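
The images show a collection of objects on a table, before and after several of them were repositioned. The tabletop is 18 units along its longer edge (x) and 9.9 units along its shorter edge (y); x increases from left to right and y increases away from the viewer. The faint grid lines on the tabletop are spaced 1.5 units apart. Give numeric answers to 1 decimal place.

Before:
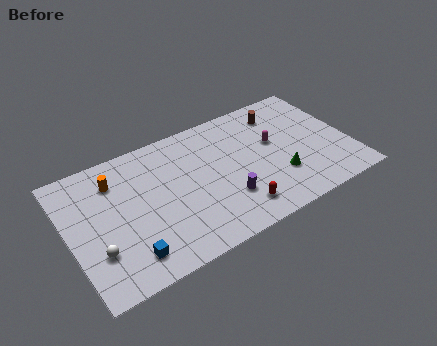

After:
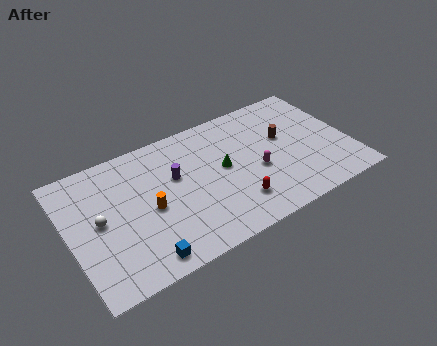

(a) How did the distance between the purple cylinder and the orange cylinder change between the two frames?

-5.5

Before: roughly 8.0 units apart; after: 2.5. That's 5.5 units closer together.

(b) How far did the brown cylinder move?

2.1

From (14.1, 8.0) to (14.0, 5.9), the brown cylinder covered √(0.1² + 2.1²) ≈ 2.1 units.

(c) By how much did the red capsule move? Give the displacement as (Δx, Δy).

(0.0, 0.5)

From the two frames, the red capsule sits at roughly (10.2, 1.8) before and (10.2, 2.3) after.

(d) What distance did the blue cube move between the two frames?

1.0

The blue cube moved from about (3.3, 1.8) to (4.1, 1.2), a distance of √(0.8² + 0.6²) ≈ 1.0.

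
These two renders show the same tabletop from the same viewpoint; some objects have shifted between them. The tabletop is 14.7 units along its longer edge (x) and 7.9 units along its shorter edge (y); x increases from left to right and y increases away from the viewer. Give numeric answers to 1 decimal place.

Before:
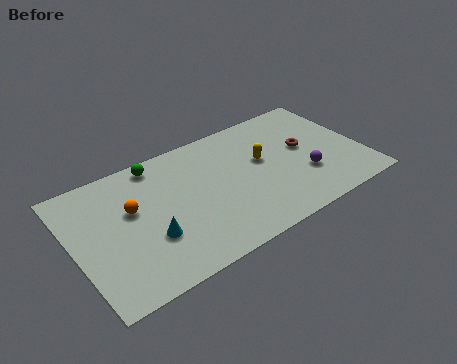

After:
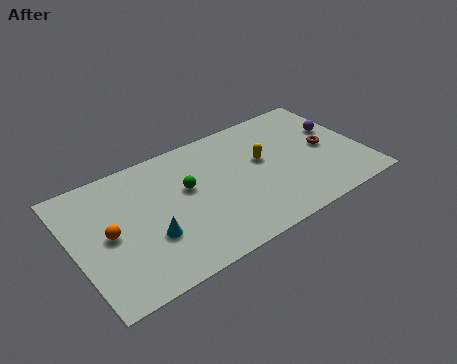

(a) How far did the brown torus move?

1.1

From (11.9, 4.4) to (12.9, 3.9), the brown torus covered √(1.0² + 0.5²) ≈ 1.1 units.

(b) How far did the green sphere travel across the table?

2.6

The green sphere moved from about (4.6, 7.0) to (5.8, 4.7), a distance of √(1.2² + 2.3²) ≈ 2.6.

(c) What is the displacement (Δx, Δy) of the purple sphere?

(2.1, 2.3)

From the two frames, the purple sphere sits at roughly (11.6, 2.6) before and (13.7, 4.9) after.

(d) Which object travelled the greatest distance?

the purple sphere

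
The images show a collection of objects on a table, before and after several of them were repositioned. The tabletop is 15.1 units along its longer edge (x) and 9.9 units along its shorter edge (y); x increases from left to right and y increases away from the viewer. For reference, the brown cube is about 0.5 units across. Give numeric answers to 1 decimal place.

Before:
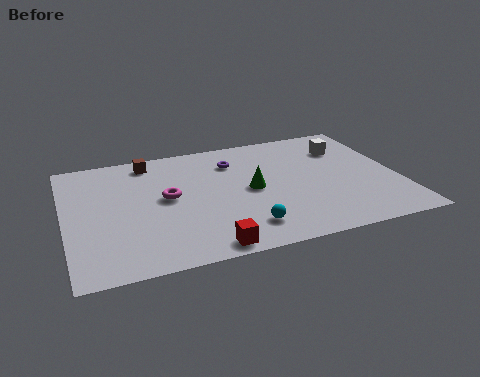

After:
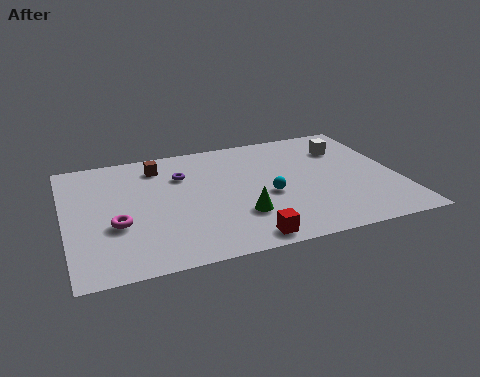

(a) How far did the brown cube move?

0.6

From (4.0, 8.6) to (4.4, 8.1), the brown cube covered √(0.4² + 0.5²) ≈ 0.6 units.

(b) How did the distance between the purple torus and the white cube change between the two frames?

+2.4

Before: roughly 5.2 units apart; after: 7.6. That's 2.4 units further apart.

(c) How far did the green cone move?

2.1

The green cone was near (8.4, 4.9) before and (7.7, 2.9) after, so it travelled √(0.7² + 2.0²) ≈ 2.1 units.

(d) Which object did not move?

the white cube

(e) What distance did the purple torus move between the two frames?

2.5

The purple torus was near (7.8, 7.5) before and (5.4, 7.0) after, so it travelled √(2.4² + 0.5²) ≈ 2.5 units.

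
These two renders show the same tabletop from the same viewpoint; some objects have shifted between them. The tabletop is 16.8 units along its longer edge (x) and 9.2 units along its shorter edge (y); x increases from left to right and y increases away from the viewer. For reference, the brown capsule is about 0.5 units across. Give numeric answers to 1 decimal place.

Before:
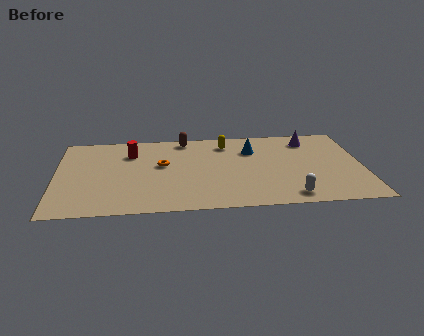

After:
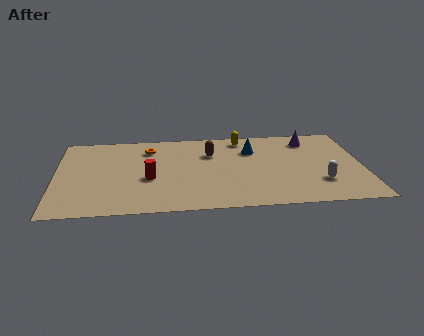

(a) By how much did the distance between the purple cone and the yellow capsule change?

-0.9

They were about 4.6 units apart before and 3.7 after — 0.9 units closer together.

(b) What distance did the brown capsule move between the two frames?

2.3

The brown capsule moved from about (7.1, 8.2) to (8.5, 6.4), a distance of √(1.4² + 1.8²) ≈ 2.3.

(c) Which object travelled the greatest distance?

the red cylinder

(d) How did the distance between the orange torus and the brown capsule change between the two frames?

+0.3

The distance was about 3.2 in the first image and 3.5 in the second, so they moved 0.3 units further apart.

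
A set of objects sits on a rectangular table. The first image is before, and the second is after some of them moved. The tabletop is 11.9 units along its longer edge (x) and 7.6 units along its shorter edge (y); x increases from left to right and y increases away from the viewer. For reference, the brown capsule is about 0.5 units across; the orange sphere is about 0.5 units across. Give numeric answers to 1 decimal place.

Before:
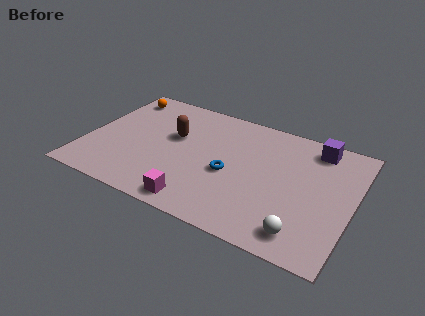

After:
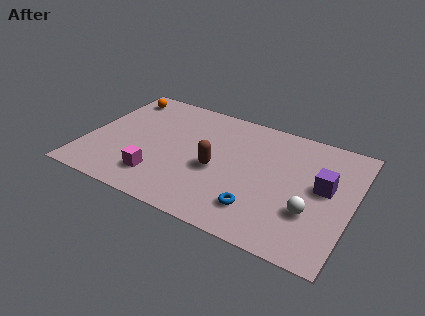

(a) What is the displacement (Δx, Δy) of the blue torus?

(1.5, -1.6)

The blue torus started near (6.5, 3.3) and ended near (8.0, 1.7).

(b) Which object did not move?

the orange sphere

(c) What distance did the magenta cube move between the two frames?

2.1

The magenta cube moved from about (5.4, 0.9) to (3.5, 1.7), a distance of √(1.9² + 0.8²) ≈ 2.1.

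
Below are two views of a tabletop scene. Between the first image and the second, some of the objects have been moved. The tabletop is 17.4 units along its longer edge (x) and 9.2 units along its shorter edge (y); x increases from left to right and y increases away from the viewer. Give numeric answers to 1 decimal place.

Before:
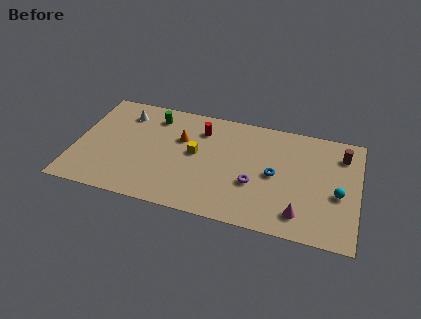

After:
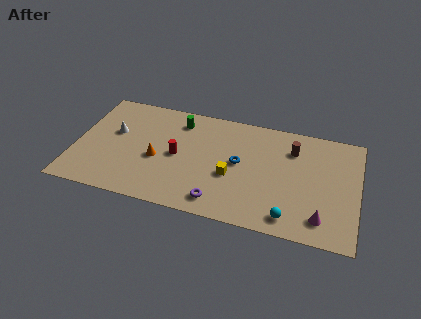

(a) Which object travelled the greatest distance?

the cyan sphere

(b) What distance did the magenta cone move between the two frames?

1.3

From (14.0, 1.7) to (15.3, 1.7), the magenta cone covered √(1.3² + 0.0²) ≈ 1.3 units.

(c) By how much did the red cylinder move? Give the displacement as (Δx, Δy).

(-1.3, -2.6)

The red cylinder was at about (7.6, 7.1) and moved to about (6.3, 4.5).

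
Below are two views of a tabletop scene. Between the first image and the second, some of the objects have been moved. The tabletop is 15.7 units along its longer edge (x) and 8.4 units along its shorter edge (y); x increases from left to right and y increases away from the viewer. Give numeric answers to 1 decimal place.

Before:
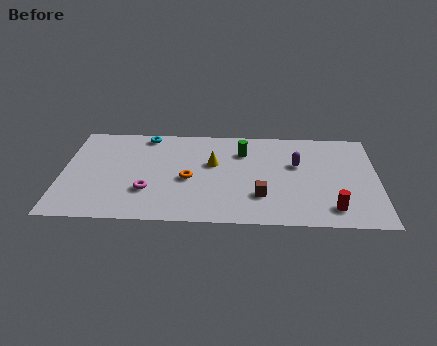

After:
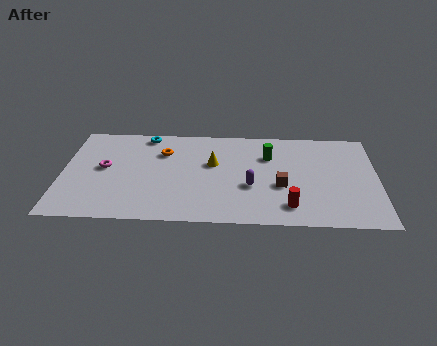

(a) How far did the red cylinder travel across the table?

2.1

The red cylinder moved from about (13.4, 1.5) to (11.3, 1.6), a distance of √(2.1² + 0.1²) ≈ 2.1.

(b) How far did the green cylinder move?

1.3

The green cylinder moved from about (9.0, 6.2) to (10.3, 5.9), a distance of √(1.3² + 0.3²) ≈ 1.3.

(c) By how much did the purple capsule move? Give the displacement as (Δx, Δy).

(-2.3, -2.0)

The purple capsule started near (11.7, 5.2) and ended near (9.4, 3.2).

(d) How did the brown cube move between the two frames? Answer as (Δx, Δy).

(1.0, 0.9)

From the two frames, the brown cube sits at roughly (9.9, 2.4) before and (10.9, 3.3) after.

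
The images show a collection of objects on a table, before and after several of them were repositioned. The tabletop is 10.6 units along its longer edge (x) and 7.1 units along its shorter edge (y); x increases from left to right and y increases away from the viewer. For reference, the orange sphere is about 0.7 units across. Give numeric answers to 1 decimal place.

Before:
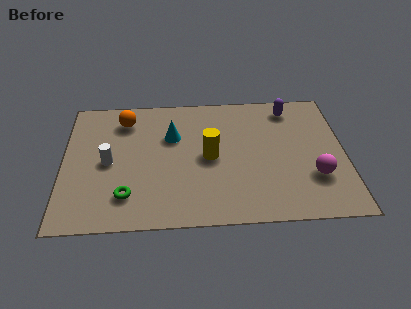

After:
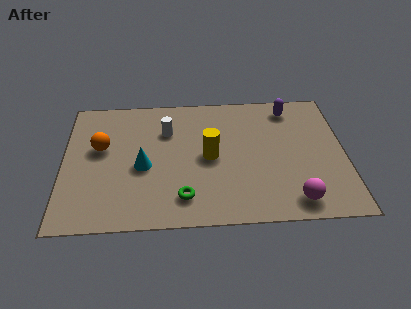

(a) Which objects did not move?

the yellow cylinder and the purple capsule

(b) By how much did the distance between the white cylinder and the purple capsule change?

-2.6

They were about 7.4 units apart before and 4.8 after — 2.6 units closer together.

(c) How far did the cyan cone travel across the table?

1.9

From (4.1, 4.7) to (3.0, 3.1), the cyan cone covered √(1.1² + 1.6²) ≈ 1.9 units.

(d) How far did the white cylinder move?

2.7

From (1.7, 3.4) to (3.9, 5.0), the white cylinder covered √(2.2² + 1.6²) ≈ 2.7 units.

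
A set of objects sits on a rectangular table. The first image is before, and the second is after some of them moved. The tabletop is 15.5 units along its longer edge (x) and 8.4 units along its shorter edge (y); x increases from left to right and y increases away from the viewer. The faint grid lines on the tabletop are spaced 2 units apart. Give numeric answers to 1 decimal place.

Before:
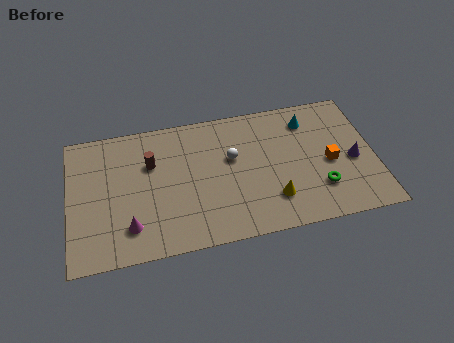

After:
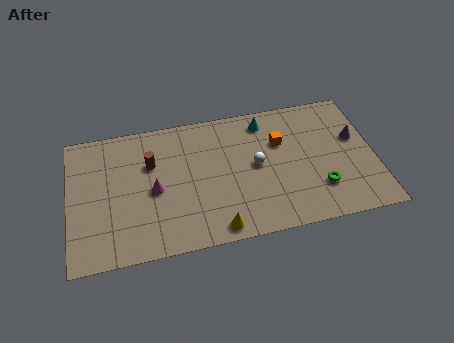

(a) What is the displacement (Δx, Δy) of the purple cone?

(0.2, 1.4)

From the two frames, the purple cone sits at roughly (14.4, 3.7) before and (14.6, 5.1) after.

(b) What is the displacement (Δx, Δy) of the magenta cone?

(1.3, 2.0)

The magenta cone was at about (3.0, 1.9) and moved to about (4.3, 3.9).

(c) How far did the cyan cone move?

2.2

The cyan cone moved from about (12.3, 6.7) to (10.1, 7.1), a distance of √(2.2² + 0.4²) ≈ 2.2.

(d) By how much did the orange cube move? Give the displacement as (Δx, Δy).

(-2.4, 1.8)

From the two frames, the orange cube sits at roughly (13.2, 3.8) before and (10.8, 5.6) after.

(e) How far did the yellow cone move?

3.1

The yellow cone moved from about (10.2, 2.1) to (7.3, 0.9), a distance of √(2.9² + 1.2²) ≈ 3.1.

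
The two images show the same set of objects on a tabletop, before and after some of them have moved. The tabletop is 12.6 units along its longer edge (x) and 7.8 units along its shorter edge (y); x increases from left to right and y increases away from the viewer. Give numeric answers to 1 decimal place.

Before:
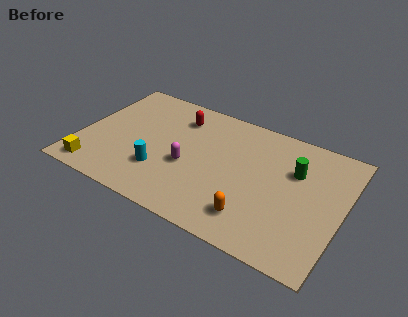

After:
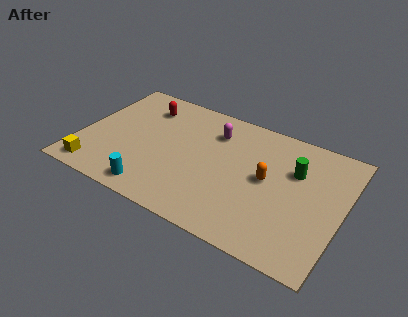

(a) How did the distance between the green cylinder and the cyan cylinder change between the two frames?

+0.7

The distance was about 6.8 in the first image and 7.5 in the second, so they moved 0.7 units further apart.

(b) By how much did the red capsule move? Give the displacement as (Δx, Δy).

(-1.7, 0.0)

From the two frames, the red capsule sits at roughly (4.4, 6.1) before and (2.7, 6.1) after.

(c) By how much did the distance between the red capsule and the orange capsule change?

+0.4

The distance was about 6.2 in the first image and 6.6 in the second, so they moved 0.4 units further apart.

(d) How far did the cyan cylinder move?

1.3

From (4.1, 2.3) to (4.0, 1.0), the cyan cylinder covered √(0.1² + 1.3²) ≈ 1.3 units.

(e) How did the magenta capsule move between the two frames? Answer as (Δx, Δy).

(0.9, 2.7)

From the two frames, the magenta capsule sits at roughly (5.3, 3.2) before and (6.2, 5.9) after.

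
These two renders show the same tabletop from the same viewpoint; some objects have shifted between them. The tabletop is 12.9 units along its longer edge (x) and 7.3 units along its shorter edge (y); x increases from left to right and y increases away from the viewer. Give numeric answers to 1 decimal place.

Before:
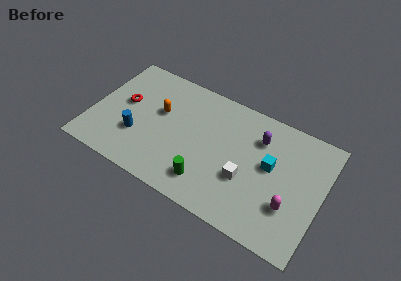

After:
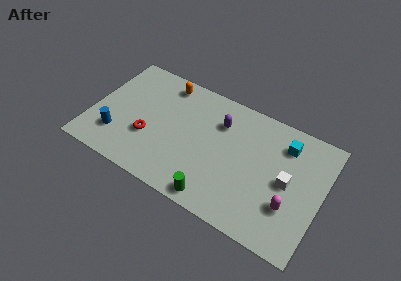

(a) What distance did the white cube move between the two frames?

2.4

From (8.8, 2.7) to (11.0, 3.6), the white cube covered √(2.2² + 0.9²) ≈ 2.4 units.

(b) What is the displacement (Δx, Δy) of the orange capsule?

(0.0, 1.9)

The orange capsule started near (3.7, 4.4) and ended near (3.7, 6.3).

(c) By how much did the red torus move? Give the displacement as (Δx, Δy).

(1.6, -1.5)

From the two frames, the red torus sits at roughly (1.7, 4.1) before and (3.3, 2.6) after.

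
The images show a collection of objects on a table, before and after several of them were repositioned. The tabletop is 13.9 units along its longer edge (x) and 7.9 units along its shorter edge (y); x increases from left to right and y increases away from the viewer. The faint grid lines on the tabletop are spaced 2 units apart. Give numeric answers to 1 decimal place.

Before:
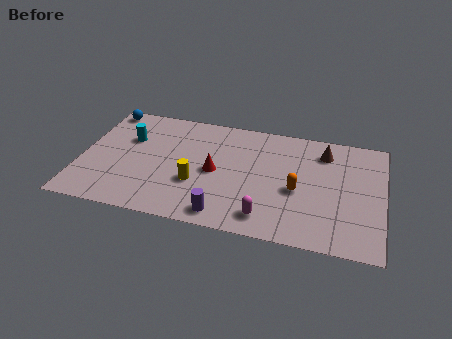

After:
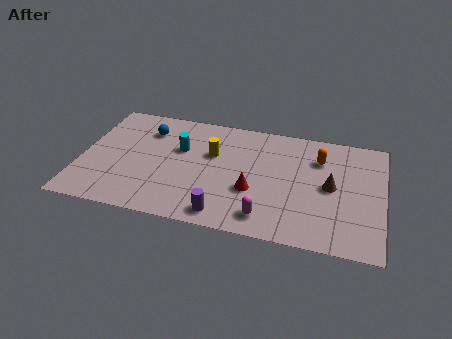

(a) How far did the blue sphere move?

2.4

The blue sphere was near (0.8, 7.1) before and (2.9, 6.0) after, so it travelled √(2.1² + 1.1²) ≈ 2.4 units.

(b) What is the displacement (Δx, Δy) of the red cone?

(1.8, -0.9)

The red cone started near (6.2, 3.8) and ended near (8.0, 2.9).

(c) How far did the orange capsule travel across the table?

2.6

From (10.0, 3.4) to (10.9, 5.8), the orange capsule covered √(0.9² + 2.4²) ≈ 2.6 units.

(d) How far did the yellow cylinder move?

2.3

The yellow cylinder was near (5.4, 2.8) before and (6.0, 5.0) after, so it travelled √(0.6² + 2.2²) ≈ 2.3 units.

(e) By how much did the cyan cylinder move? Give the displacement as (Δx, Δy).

(2.4, -0.2)

The cyan cylinder started near (2.1, 5.2) and ended near (4.5, 5.0).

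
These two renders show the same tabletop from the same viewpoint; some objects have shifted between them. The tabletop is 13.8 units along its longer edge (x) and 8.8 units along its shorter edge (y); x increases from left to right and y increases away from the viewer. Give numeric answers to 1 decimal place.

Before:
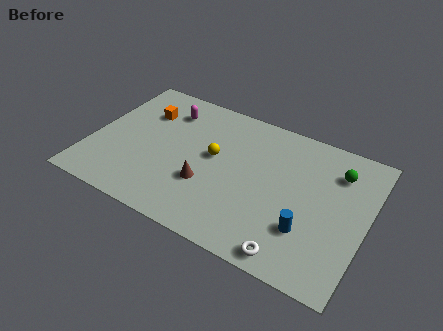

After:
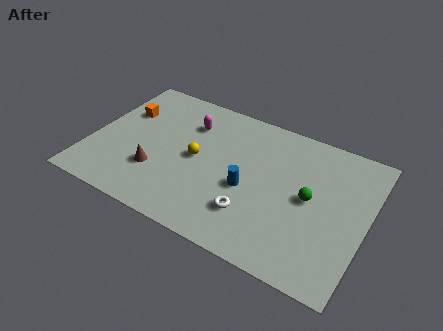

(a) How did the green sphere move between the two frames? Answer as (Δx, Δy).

(-1.1, -2.2)

From the two frames, the green sphere sits at roughly (12.1, 6.7) before and (11.0, 4.5) after.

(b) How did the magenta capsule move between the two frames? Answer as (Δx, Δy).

(1.2, -0.4)

From the two frames, the magenta capsule sits at roughly (3.4, 6.9) before and (4.6, 6.5) after.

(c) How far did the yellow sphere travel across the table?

0.9

The yellow sphere moved from about (6.1, 4.9) to (5.3, 4.4), a distance of √(0.8² + 0.5²) ≈ 0.9.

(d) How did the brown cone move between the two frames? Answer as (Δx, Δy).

(-2.5, -0.3)

The brown cone was at about (6.0, 3.0) and moved to about (3.5, 2.7).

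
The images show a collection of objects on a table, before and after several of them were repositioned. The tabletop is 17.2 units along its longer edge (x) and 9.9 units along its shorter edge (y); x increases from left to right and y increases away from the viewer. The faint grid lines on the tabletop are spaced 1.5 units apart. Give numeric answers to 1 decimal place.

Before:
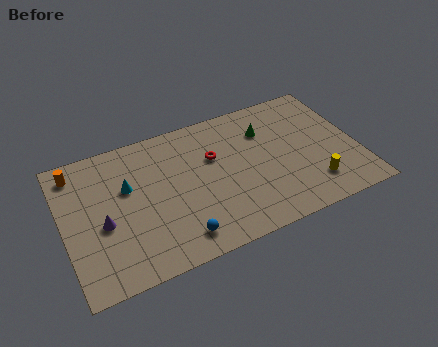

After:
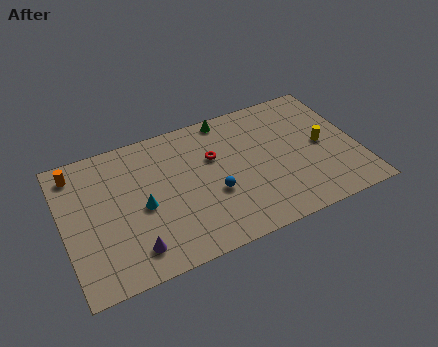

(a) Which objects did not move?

the red torus and the orange cylinder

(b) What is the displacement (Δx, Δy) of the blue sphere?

(2.3, 2.2)

The blue sphere started near (6.3, 1.6) and ended near (8.6, 3.8).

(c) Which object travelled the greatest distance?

the blue sphere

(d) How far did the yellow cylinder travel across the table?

2.8

The yellow cylinder was near (14.3, 2.2) before and (15.2, 4.9) after, so it travelled √(0.9² + 2.7²) ≈ 2.8 units.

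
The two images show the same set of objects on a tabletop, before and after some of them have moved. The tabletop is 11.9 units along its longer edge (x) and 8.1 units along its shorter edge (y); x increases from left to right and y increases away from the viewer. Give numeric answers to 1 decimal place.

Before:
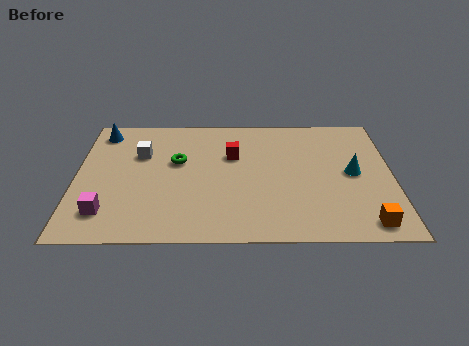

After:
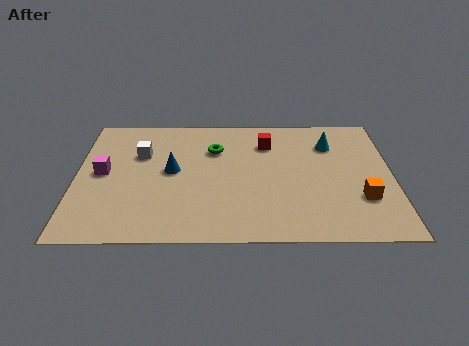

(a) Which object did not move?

the white cube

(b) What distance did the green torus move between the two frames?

1.6

The green torus moved from about (3.8, 4.9) to (5.2, 5.7), a distance of √(1.4² + 0.8²) ≈ 1.6.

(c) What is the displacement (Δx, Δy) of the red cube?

(1.3, 0.8)

The red cube started near (5.9, 5.3) and ended near (7.2, 6.1).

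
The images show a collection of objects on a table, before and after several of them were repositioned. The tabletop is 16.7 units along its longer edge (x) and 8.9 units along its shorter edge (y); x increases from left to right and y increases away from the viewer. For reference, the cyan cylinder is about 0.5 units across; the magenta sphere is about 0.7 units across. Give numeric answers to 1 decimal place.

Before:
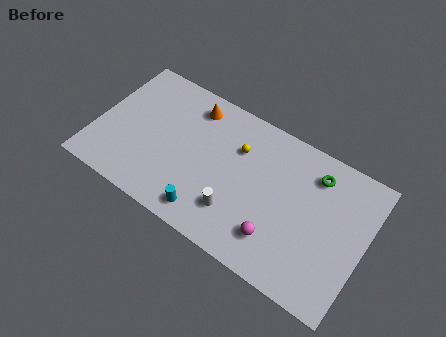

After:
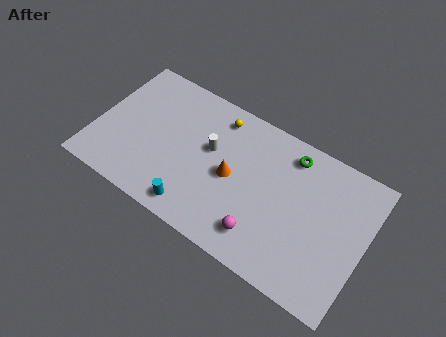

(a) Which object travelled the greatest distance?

the orange cone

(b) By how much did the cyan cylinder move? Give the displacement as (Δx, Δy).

(-0.8, -0.1)

From the two frames, the cyan cylinder sits at roughly (7.5, 1.3) before and (6.7, 1.2) after.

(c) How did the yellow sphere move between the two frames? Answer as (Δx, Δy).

(-1.5, 1.3)

The yellow sphere was at about (8.6, 6.2) and moved to about (7.1, 7.5).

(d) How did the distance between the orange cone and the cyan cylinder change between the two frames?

-2.8

Before: roughly 6.4 units apart; after: 3.6. That's 2.8 units closer together.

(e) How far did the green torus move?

1.6

From (13.3, 7.1) to (11.7, 7.5), the green torus covered √(1.6² + 0.4²) ≈ 1.6 units.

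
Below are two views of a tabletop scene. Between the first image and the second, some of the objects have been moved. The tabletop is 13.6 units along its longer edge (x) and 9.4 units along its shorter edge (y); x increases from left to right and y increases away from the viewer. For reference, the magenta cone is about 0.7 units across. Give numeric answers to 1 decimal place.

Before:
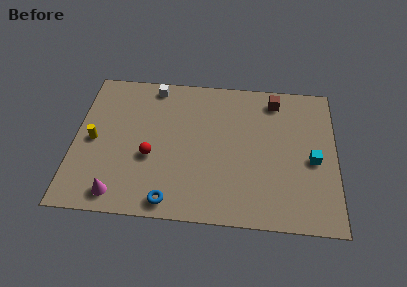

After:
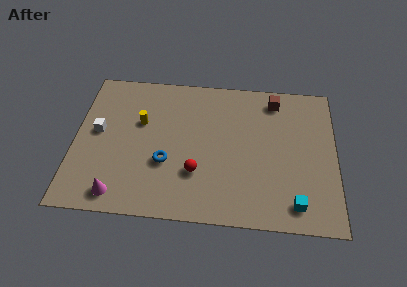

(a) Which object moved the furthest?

the white cube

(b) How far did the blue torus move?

2.4

From (5.1, 1.0) to (4.8, 3.4), the blue torus covered √(0.3² + 2.4²) ≈ 2.4 units.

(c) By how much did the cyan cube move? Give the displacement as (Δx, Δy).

(-0.9, -2.8)

The cyan cube was at about (12.4, 4.2) and moved to about (11.5, 1.4).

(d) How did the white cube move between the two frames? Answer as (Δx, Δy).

(-2.8, -3.3)

The white cube started near (4.0, 8.4) and ended near (1.2, 5.1).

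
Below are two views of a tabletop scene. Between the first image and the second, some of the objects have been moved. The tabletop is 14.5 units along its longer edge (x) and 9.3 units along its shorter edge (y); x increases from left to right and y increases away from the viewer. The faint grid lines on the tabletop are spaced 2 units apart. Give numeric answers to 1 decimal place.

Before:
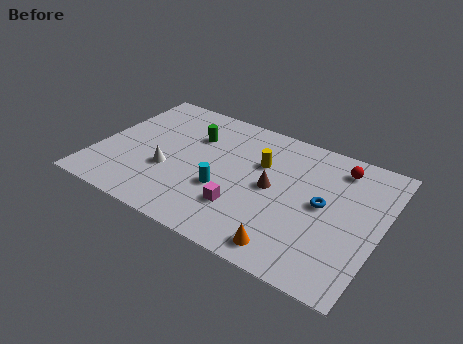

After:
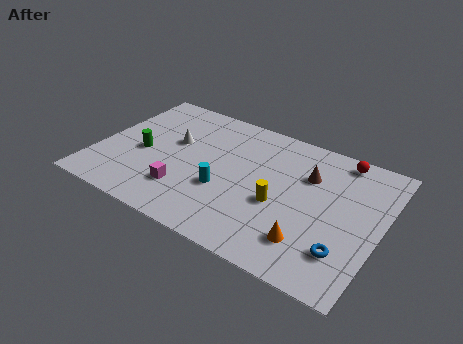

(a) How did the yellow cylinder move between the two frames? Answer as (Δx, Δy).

(1.3, -2.3)

The yellow cylinder started near (8.2, 6.1) and ended near (9.5, 3.8).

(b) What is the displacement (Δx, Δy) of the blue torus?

(1.4, -2.5)

From the two frames, the blue torus sits at roughly (11.6, 4.8) before and (13.0, 2.3) after.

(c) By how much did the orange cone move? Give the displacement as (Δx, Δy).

(0.9, 0.9)

The orange cone was at about (10.4, 1.2) and moved to about (11.3, 2.1).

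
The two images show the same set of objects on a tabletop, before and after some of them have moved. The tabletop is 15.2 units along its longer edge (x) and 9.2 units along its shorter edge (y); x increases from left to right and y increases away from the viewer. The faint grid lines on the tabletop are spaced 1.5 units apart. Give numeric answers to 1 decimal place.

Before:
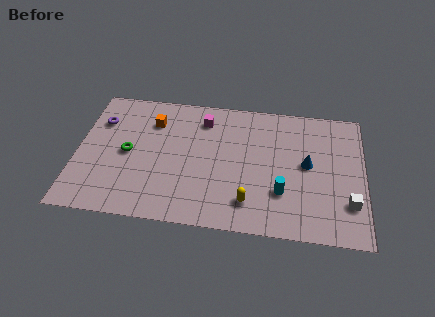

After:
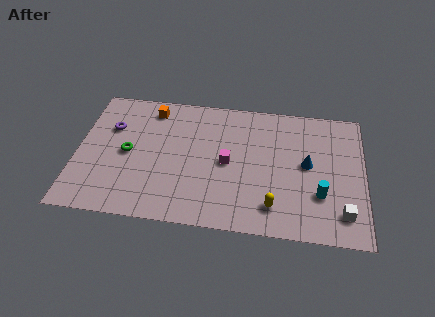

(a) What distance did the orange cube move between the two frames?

0.9

The orange cube was near (3.9, 6.9) before and (3.8, 7.8) after, so it travelled √(0.1² + 0.9²) ≈ 0.9 units.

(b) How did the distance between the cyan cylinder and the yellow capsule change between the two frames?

+0.7

They were about 1.9 units apart before and 2.6 after — 0.7 units further apart.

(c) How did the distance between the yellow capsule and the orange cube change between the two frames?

+1.7

Before: roughly 7.3 units apart; after: 9.0. That's 1.7 units further apart.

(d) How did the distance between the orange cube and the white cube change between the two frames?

+0.5

The distance was about 11.4 in the first image and 11.9 in the second, so they moved 0.5 units further apart.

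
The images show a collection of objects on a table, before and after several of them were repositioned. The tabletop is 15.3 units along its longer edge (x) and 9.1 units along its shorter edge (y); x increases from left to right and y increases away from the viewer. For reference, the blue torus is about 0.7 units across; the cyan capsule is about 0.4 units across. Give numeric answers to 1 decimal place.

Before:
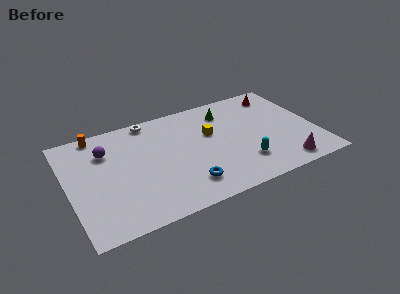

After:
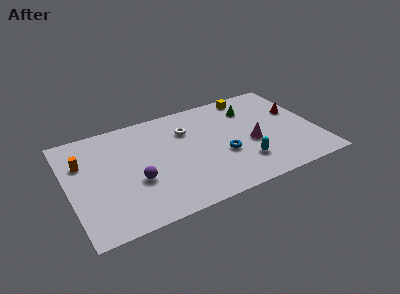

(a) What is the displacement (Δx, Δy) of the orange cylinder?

(-1.1, -2.1)

The orange cylinder started near (2.1, 8.3) and ended near (1.0, 6.2).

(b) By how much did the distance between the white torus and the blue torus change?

-3.0

The distance was about 6.6 in the first image and 3.6 in the second, so they moved 3.0 units closer together.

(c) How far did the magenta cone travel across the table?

3.1

The magenta cone was near (12.9, 1.2) before and (11.2, 3.8) after, so it travelled √(1.7² + 2.6²) ≈ 3.1 units.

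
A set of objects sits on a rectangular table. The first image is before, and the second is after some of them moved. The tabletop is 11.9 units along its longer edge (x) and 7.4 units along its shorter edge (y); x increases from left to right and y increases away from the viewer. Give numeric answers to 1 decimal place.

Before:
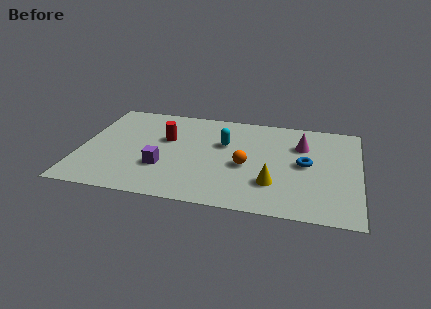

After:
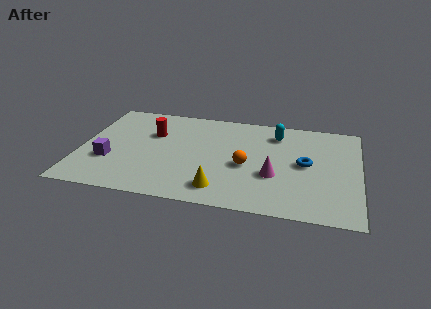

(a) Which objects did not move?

the blue torus and the orange sphere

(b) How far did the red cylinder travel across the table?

0.7

From (3.6, 4.6) to (3.0, 4.9), the red cylinder covered √(0.6² + 0.3²) ≈ 0.7 units.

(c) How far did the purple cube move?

2.3

The purple cube moved from about (3.6, 2.4) to (1.3, 2.5), a distance of √(2.3² + 0.1²) ≈ 2.3.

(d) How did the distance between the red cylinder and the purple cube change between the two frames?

+0.7

Before: roughly 2.2 units apart; after: 2.9. That's 0.7 units further apart.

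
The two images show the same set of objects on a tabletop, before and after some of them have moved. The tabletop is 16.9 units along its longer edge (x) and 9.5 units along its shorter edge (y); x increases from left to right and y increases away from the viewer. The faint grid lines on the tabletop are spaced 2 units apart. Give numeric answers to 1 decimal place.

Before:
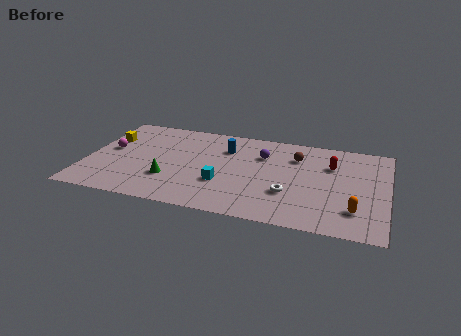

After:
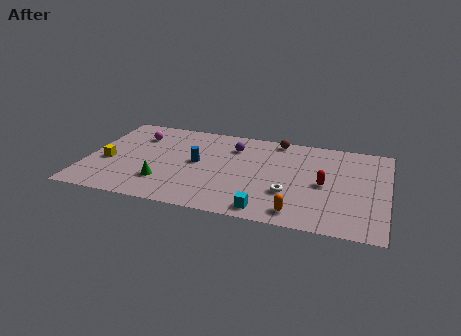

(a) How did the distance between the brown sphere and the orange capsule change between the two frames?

+1.6

Before: roughly 5.9 units apart; after: 7.5. That's 1.6 units further apart.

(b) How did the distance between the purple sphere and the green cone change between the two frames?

-0.4

Before: roughly 6.3 units apart; after: 5.9. That's 0.4 units closer together.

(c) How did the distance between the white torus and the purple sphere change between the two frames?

+1.3

The distance was about 4.0 in the first image and 5.3 in the second, so they moved 1.3 units further apart.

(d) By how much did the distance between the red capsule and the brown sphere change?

+3.0

Before: roughly 2.0 units apart; after: 5.0. That's 3.0 units further apart.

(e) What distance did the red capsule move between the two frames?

2.1

From (13.7, 6.6) to (13.4, 4.5), the red capsule covered √(0.3² + 2.1²) ≈ 2.1 units.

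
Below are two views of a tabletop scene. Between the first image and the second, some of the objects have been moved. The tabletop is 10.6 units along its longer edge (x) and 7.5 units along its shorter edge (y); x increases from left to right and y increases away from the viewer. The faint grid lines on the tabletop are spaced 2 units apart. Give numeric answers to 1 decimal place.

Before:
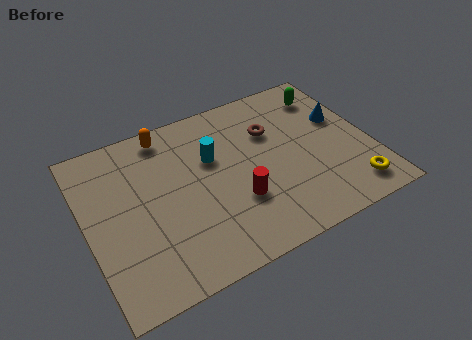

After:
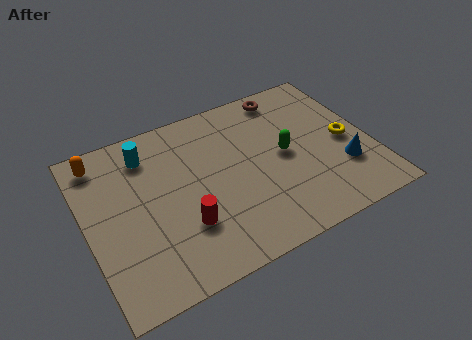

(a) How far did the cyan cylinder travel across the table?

2.6

The cyan cylinder moved from about (4.8, 4.8) to (2.5, 6.0), a distance of √(2.3² + 1.2²) ≈ 2.6.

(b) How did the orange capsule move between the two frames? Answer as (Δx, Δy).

(-2.5, -0.2)

The orange capsule was at about (3.3, 6.6) and moved to about (0.8, 6.4).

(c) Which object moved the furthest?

the green capsule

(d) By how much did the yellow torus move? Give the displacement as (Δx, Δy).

(0.2, 2.3)

The yellow torus started near (9.5, 1.2) and ended near (9.7, 3.5).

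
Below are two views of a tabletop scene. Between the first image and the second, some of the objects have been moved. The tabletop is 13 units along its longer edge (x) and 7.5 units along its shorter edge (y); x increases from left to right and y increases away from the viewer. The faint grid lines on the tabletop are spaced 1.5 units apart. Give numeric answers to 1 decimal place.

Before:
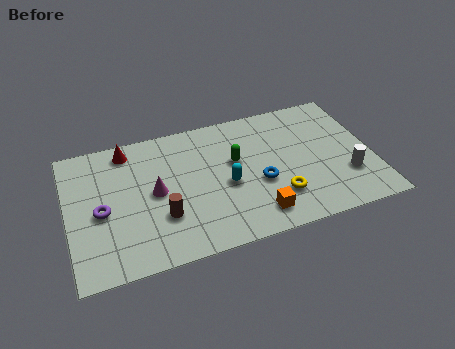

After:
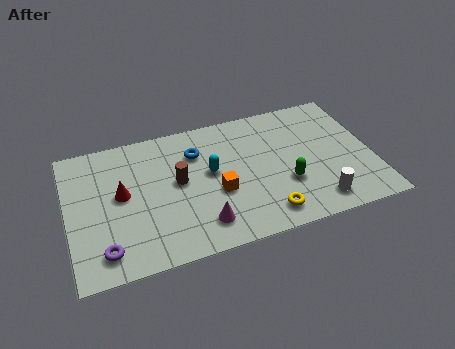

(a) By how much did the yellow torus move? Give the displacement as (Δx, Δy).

(-0.6, -0.8)

The yellow torus was at about (8.8, 2.0) and moved to about (8.2, 1.2).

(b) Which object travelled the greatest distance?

the blue torus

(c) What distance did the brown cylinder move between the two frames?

1.9

The brown cylinder moved from about (3.9, 2.4) to (4.7, 4.1), a distance of √(0.8² + 1.7²) ≈ 1.9.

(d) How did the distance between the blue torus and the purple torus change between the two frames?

-0.8

Before: roughly 6.7 units apart; after: 5.9. That's 0.8 units closer together.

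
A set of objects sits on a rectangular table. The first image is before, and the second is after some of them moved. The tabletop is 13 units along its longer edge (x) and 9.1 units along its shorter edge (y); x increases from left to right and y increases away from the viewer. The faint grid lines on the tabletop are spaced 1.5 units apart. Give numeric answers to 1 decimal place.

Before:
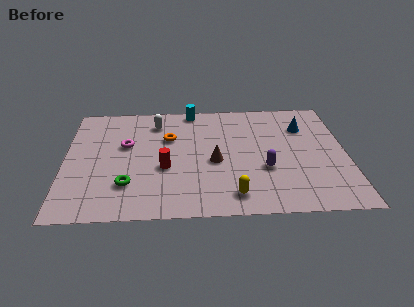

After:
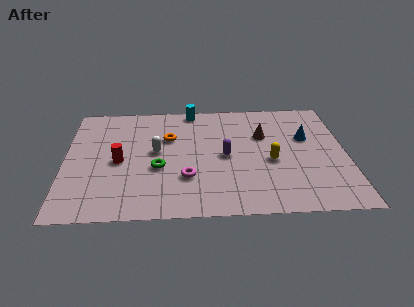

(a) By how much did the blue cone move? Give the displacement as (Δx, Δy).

(0.1, -0.9)

The blue cone was at about (11.1, 6.6) and moved to about (11.2, 5.7).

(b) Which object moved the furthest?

the magenta torus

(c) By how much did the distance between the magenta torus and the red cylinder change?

+0.8

They were about 2.6 units apart before and 3.4 after — 0.8 units further apart.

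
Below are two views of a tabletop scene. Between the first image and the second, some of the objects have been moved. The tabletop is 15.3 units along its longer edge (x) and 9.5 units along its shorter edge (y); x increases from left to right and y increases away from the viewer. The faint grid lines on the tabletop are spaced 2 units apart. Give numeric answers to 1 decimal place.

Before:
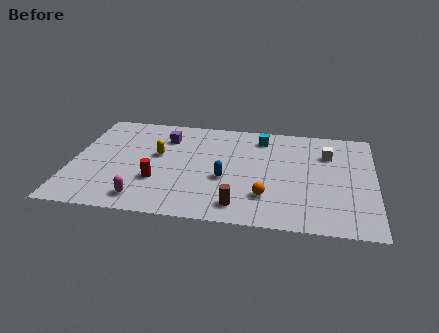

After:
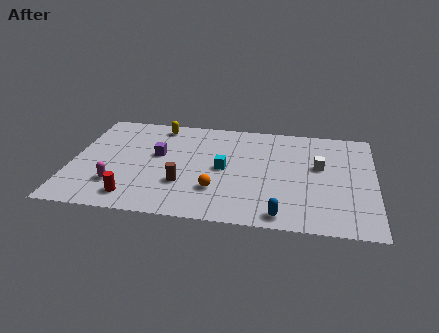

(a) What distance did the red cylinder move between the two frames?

1.9

From (4.4, 3.1) to (3.3, 1.5), the red cylinder covered √(1.1² + 1.6²) ≈ 1.9 units.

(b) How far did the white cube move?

1.3

The white cube was near (12.9, 6.8) before and (12.5, 5.6) after, so it travelled √(0.4² + 1.2²) ≈ 1.3 units.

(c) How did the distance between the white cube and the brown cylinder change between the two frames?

+0.5

They were about 6.8 units apart before and 7.3 after — 0.5 units further apart.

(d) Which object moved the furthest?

the blue capsule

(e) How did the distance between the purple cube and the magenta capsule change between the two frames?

-2.3

They were about 5.9 units apart before and 3.6 after — 2.3 units closer together.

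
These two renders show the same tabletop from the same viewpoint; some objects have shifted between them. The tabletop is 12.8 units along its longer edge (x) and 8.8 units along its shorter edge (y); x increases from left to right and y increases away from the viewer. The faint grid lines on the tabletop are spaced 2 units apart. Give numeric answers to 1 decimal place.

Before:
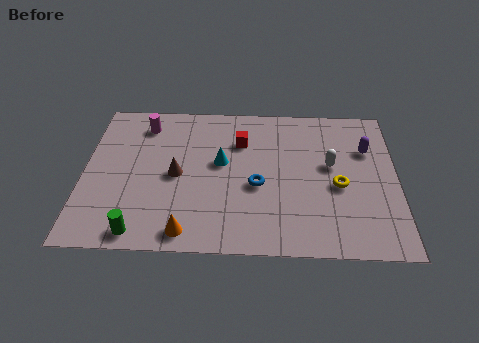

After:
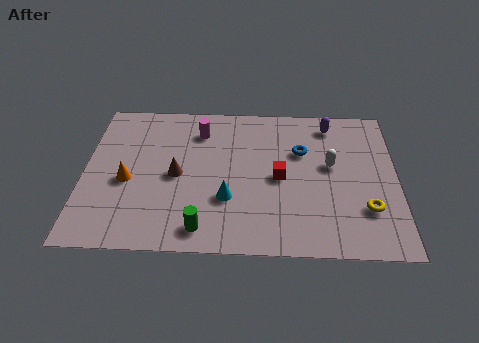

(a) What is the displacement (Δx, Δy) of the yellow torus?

(1.1, -1.3)

The yellow torus started near (10.4, 3.8) and ended near (11.5, 2.5).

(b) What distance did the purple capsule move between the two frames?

2.1

From (11.6, 6.0) to (10.1, 7.5), the purple capsule covered √(1.5² + 1.5²) ≈ 2.1 units.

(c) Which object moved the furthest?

the orange cone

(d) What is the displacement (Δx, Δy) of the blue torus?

(1.8, 2.1)

The blue torus started near (7.1, 3.7) and ended near (8.9, 5.8).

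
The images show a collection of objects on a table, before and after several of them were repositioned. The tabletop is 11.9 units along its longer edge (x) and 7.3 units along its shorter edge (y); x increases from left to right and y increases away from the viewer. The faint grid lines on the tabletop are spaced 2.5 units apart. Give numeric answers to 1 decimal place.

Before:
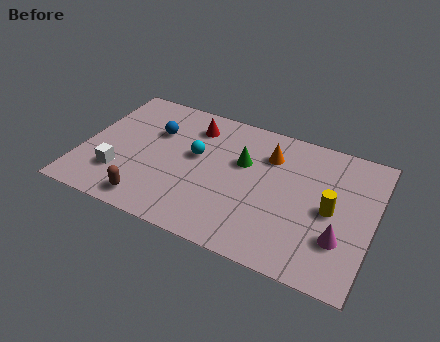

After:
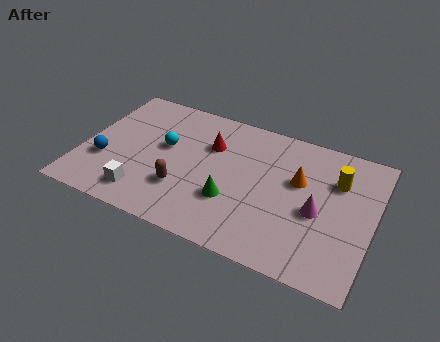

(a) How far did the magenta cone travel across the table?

1.4

The magenta cone moved from about (10.7, 2.2) to (9.7, 3.2), a distance of √(1.0² + 1.0²) ≈ 1.4.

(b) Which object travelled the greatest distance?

the blue sphere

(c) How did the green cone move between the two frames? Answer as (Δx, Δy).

(-0.2, -2.2)

The green cone was at about (6.5, 4.6) and moved to about (6.3, 2.4).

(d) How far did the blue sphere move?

3.0

The blue sphere was near (2.8, 4.9) before and (1.0, 2.5) after, so it travelled √(1.8² + 2.4²) ≈ 3.0 units.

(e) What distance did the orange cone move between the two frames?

1.6

The orange cone was near (7.5, 5.4) before and (8.8, 4.5) after, so it travelled √(1.3² + 0.9²) ≈ 1.6 units.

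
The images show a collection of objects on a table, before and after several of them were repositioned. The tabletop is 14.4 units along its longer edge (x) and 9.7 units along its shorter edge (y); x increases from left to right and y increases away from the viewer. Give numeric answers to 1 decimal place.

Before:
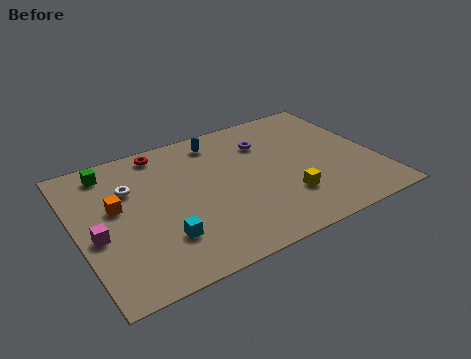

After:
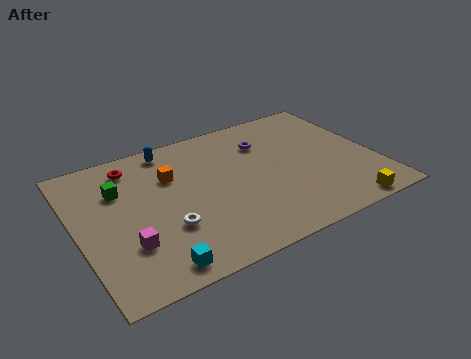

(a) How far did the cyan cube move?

1.6

From (3.7, 2.6) to (3.1, 1.1), the cyan cube covered √(0.6² + 1.5²) ≈ 1.6 units.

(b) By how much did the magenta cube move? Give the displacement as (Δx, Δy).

(1.3, -1.2)

The magenta cube started near (0.8, 4.1) and ended near (2.1, 2.9).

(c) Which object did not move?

the purple torus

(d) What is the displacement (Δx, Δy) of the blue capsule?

(-2.3, 0.4)

From the two frames, the blue capsule sits at roughly (7.2, 8.2) before and (4.9, 8.6) after.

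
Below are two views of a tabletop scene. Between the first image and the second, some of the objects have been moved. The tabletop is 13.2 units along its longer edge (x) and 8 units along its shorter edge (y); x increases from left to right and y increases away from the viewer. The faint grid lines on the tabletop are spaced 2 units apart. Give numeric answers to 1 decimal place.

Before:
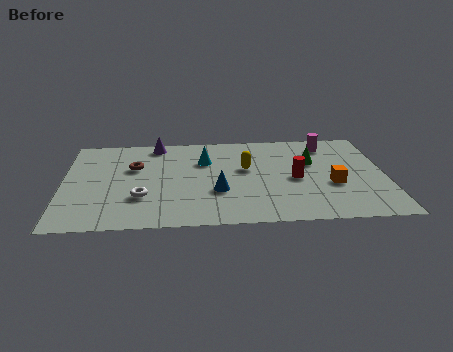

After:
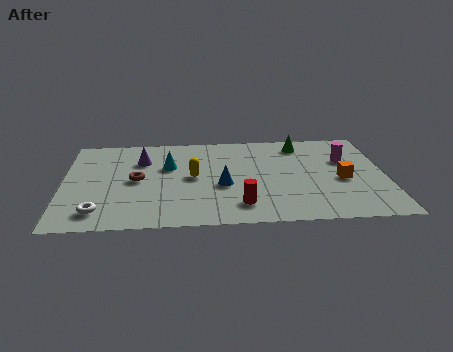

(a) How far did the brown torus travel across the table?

1.1

The brown torus moved from about (2.9, 5.1) to (3.0, 4.0), a distance of √(0.1² + 1.1²) ≈ 1.1.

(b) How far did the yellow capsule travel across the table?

2.3

The yellow capsule moved from about (7.5, 4.7) to (5.3, 4.1), a distance of √(2.2² + 0.6²) ≈ 2.3.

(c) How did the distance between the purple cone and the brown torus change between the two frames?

-0.5

They were about 2.2 units apart before and 1.7 after — 0.5 units closer together.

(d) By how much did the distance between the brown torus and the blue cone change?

-0.5

Before: roughly 4.1 units apart; after: 3.6. That's 0.5 units closer together.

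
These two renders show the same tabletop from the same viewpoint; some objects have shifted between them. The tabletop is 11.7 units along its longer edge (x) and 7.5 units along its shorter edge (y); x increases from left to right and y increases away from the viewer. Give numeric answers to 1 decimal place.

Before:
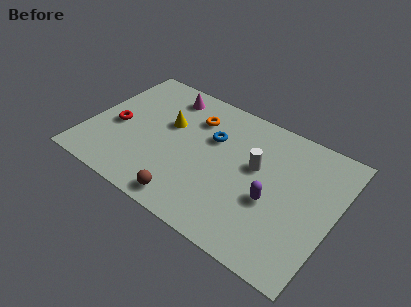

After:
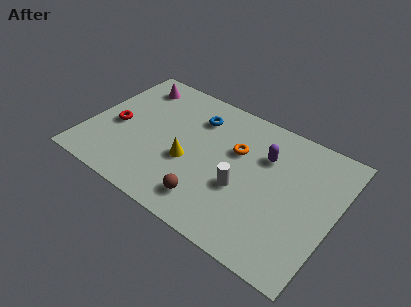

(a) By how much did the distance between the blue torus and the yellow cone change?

+0.6

Before: roughly 2.1 units apart; after: 2.7. That's 0.6 units further apart.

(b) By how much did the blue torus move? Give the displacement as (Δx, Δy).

(-0.9, 0.8)

The blue torus started near (5.7, 4.9) and ended near (4.8, 5.7).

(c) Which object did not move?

the red torus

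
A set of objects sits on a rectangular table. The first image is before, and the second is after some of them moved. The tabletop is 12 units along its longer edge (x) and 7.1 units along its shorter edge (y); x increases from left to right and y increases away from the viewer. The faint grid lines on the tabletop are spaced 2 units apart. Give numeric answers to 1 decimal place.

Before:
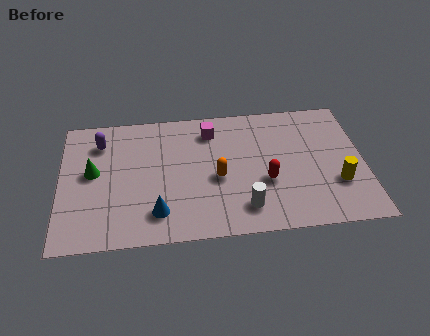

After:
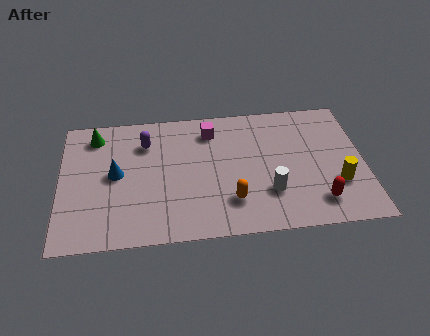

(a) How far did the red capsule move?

2.4

The red capsule was near (8.1, 2.7) before and (10.1, 1.4) after, so it travelled √(2.0² + 1.3²) ≈ 2.4 units.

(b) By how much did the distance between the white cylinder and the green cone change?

+1.4

The distance was about 6.4 in the first image and 7.8 in the second, so they moved 1.4 units further apart.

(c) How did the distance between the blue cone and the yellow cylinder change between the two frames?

+1.7

The distance was about 7.1 in the first image and 8.8 in the second, so they moved 1.7 units further apart.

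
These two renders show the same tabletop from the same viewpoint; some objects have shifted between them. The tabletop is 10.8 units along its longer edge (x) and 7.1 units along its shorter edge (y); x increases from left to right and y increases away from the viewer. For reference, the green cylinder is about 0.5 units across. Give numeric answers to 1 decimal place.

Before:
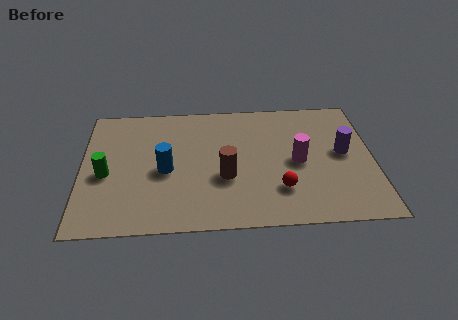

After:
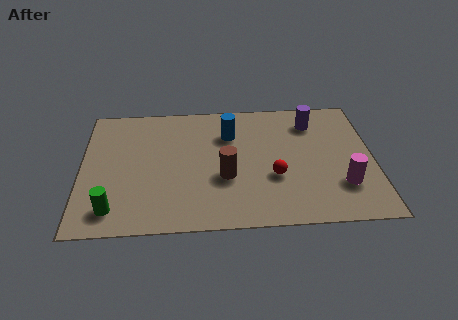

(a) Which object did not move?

the brown cylinder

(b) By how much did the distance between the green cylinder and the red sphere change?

-0.4

The distance was about 6.5 in the first image and 6.1 in the second, so they moved 0.4 units closer together.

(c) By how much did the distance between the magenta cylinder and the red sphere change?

+0.9

They were about 1.7 units apart before and 2.6 after — 0.9 units further apart.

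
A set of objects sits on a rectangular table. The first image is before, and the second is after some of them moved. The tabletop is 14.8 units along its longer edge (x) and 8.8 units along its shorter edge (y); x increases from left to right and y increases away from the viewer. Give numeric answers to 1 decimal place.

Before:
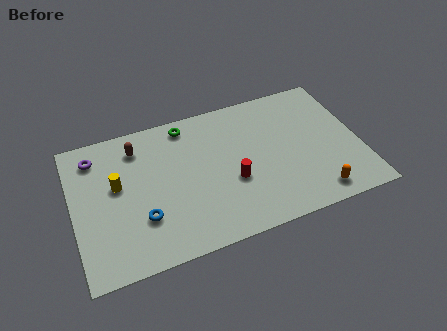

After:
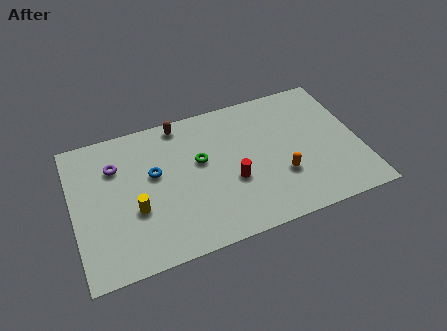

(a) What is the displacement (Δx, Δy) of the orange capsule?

(-1.6, 1.7)

The orange capsule started near (12.2, 1.2) and ended near (10.6, 2.9).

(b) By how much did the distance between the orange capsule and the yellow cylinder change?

-3.1

Before: roughly 10.6 units apart; after: 7.5. That's 3.1 units closer together.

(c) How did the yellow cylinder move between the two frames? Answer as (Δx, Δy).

(0.8, -1.8)

The yellow cylinder started near (2.3, 5.1) and ended near (3.1, 3.3).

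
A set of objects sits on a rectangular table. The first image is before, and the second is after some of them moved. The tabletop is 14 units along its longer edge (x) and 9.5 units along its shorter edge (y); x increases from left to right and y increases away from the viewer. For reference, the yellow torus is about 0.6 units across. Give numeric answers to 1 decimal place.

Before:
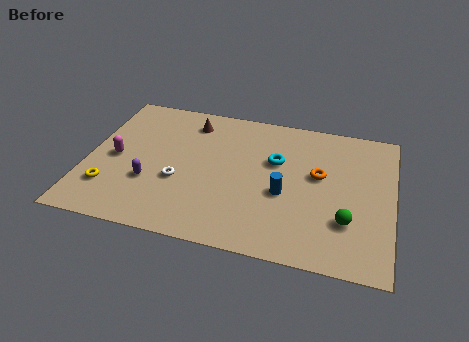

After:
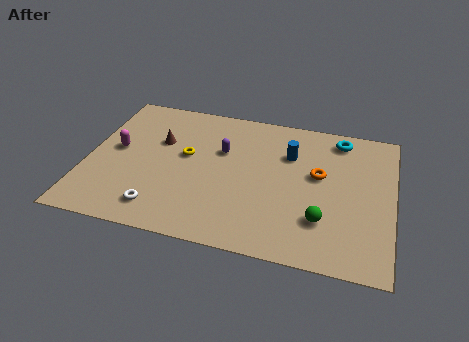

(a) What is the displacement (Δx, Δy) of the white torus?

(-0.7, -2.0)

The white torus started near (4.3, 3.6) and ended near (3.6, 1.6).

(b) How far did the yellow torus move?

4.5

The yellow torus was near (1.2, 2.4) before and (4.5, 5.4) after, so it travelled √(3.3² + 3.0²) ≈ 4.5 units.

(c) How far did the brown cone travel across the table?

2.1

The brown cone was near (4.5, 7.8) before and (3.2, 6.1) after, so it travelled √(1.3² + 1.7²) ≈ 2.1 units.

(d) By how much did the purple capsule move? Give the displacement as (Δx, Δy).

(3.1, 2.9)

The purple capsule started near (3.0, 3.2) and ended near (6.1, 6.1).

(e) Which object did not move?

the orange torus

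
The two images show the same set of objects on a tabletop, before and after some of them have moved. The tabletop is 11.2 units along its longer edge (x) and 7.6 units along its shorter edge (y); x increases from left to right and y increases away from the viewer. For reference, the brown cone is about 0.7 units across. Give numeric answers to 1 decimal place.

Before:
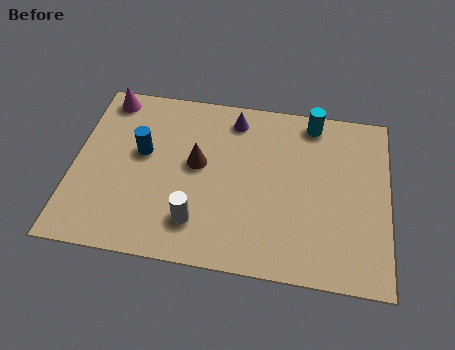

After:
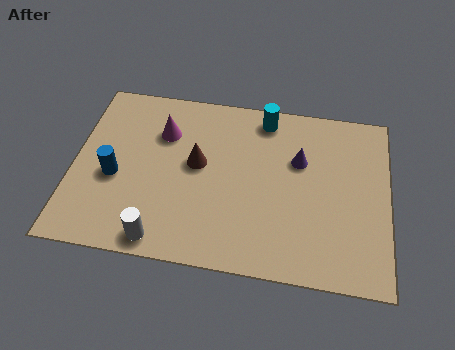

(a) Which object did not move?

the brown cone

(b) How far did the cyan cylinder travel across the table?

1.7

The cyan cylinder moved from about (8.4, 6.7) to (6.7, 6.6), a distance of √(1.7² + 0.1²) ≈ 1.7.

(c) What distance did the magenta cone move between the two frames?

2.5

From (1.0, 6.7) to (3.1, 5.4), the magenta cone covered √(2.1² + 1.3²) ≈ 2.5 units.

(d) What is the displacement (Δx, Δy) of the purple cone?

(2.4, -1.5)

From the two frames, the purple cone sits at roughly (5.6, 6.4) before and (8.0, 4.9) after.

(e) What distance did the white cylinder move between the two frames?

1.5

From (4.5, 1.7) to (3.3, 0.8), the white cylinder covered √(1.2² + 0.9²) ≈ 1.5 units.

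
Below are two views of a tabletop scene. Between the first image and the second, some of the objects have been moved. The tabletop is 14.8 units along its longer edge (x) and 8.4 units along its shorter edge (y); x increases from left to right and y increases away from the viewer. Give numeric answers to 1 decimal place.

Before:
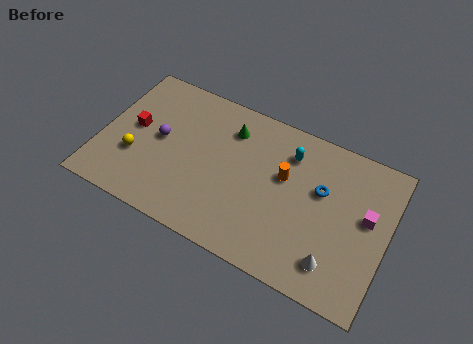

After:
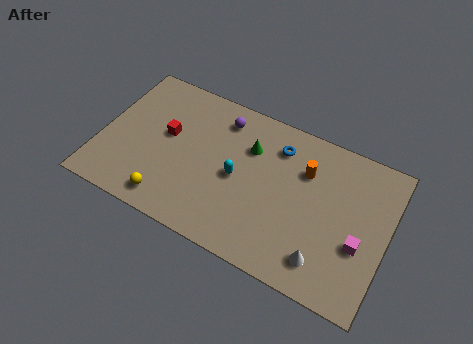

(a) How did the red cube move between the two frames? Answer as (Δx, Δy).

(1.7, 0.3)

The red cube started near (1.6, 4.5) and ended near (3.3, 4.8).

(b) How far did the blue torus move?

2.8

The blue torus was near (11.3, 5.2) before and (8.9, 6.6) after, so it travelled √(2.4² + 1.4²) ≈ 2.8 units.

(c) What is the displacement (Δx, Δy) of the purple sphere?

(2.9, 2.5)

From the two frames, the purple sphere sits at roughly (3.0, 4.4) before and (5.9, 6.9) after.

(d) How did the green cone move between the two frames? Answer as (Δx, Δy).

(1.1, -0.6)

The green cone was at about (6.4, 6.5) and moved to about (7.5, 5.9).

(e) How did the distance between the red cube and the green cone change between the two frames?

-0.9

They were about 5.2 units apart before and 4.3 after — 0.9 units closer together.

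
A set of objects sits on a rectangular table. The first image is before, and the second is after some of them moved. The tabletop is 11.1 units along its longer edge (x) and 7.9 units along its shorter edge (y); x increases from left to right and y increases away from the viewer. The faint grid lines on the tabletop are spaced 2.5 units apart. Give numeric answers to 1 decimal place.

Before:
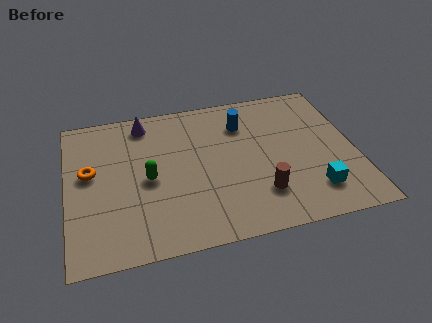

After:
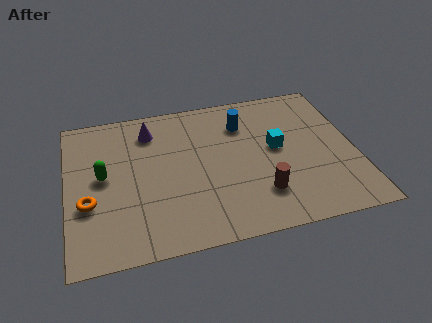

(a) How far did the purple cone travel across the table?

0.5

The purple cone moved from about (3.1, 6.8) to (3.3, 6.3), a distance of √(0.2² + 0.5²) ≈ 0.5.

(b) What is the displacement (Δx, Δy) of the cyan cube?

(-1.2, 2.6)

From the two frames, the cyan cube sits at roughly (9.3, 1.7) before and (8.1, 4.3) after.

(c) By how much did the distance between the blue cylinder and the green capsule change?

+1.4

The distance was about 4.4 in the first image and 5.8 in the second, so they moved 1.4 units further apart.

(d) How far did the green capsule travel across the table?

1.8

The green capsule was near (3.1, 3.7) before and (1.4, 4.2) after, so it travelled √(1.7² + 0.5²) ≈ 1.8 units.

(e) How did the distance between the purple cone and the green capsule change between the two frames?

-0.3

Before: roughly 3.1 units apart; after: 2.8. That's 0.3 units closer together.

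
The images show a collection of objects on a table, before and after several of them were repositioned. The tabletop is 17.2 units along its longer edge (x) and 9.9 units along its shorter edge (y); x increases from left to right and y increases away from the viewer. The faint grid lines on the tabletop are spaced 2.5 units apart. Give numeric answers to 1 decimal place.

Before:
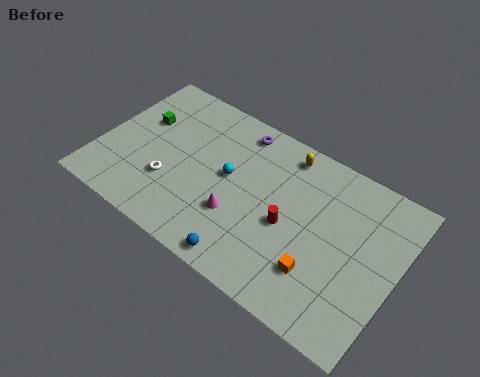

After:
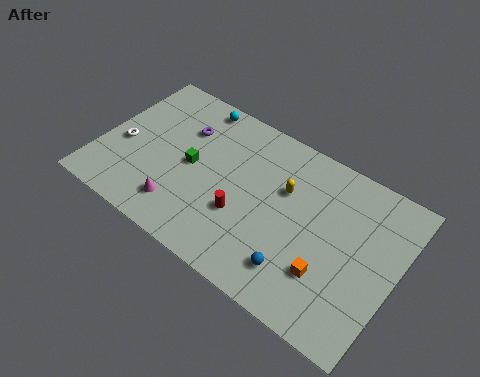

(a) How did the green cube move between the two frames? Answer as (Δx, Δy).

(3.3, -1.4)

The green cube started near (2.0, 6.3) and ended near (5.3, 4.9).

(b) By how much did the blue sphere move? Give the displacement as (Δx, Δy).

(2.8, 1.1)

From the two frames, the blue sphere sits at roughly (9.3, 1.0) before and (12.1, 2.1) after.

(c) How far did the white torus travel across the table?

3.2

The white torus moved from about (4.3, 3.2) to (1.3, 4.2), a distance of √(3.0² + 1.0²) ≈ 3.2.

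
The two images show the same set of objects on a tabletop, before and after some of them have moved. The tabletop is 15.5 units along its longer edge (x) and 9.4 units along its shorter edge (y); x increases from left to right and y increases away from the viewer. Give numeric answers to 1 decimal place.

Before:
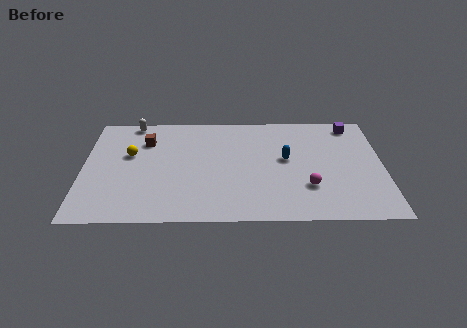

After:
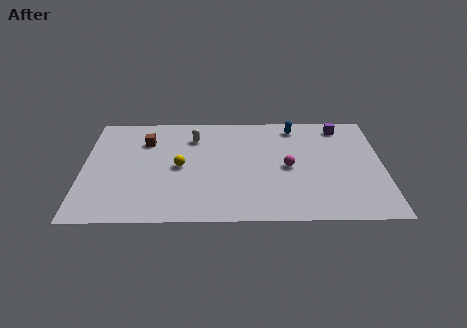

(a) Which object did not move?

the brown cube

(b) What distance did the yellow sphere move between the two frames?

2.8

The yellow sphere was near (2.4, 5.7) before and (5.0, 4.6) after, so it travelled √(2.6² + 1.1²) ≈ 2.8 units.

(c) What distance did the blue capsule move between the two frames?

2.9

From (10.5, 5.2) to (11.0, 8.1), the blue capsule covered √(0.5² + 2.9²) ≈ 2.9 units.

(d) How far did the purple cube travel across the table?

0.6

The purple cube moved from about (14.0, 8.2) to (13.4, 8.1), a distance of √(0.6² + 0.1²) ≈ 0.6.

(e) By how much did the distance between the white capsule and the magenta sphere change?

-5.2

They were about 10.8 units apart before and 5.6 after — 5.2 units closer together.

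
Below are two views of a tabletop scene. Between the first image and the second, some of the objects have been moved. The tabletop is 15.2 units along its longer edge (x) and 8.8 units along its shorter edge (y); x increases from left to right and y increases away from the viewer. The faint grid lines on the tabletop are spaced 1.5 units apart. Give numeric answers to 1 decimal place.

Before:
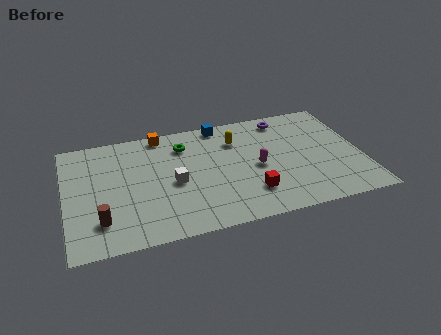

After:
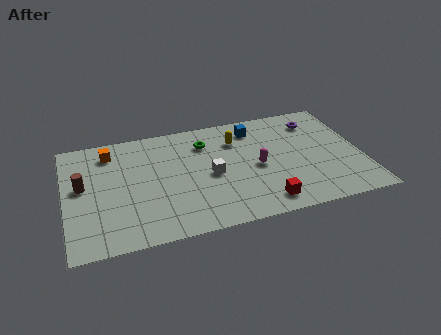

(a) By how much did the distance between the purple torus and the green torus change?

+0.4

The distance was about 5.4 in the first image and 5.8 in the second, so they moved 0.4 units further apart.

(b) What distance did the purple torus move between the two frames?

1.7

The purple torus moved from about (11.5, 7.6) to (13.1, 7.0), a distance of √(1.6² + 0.6²) ≈ 1.7.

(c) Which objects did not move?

the magenta capsule and the yellow capsule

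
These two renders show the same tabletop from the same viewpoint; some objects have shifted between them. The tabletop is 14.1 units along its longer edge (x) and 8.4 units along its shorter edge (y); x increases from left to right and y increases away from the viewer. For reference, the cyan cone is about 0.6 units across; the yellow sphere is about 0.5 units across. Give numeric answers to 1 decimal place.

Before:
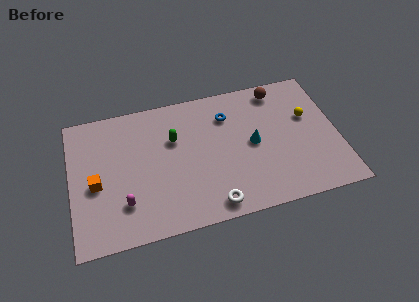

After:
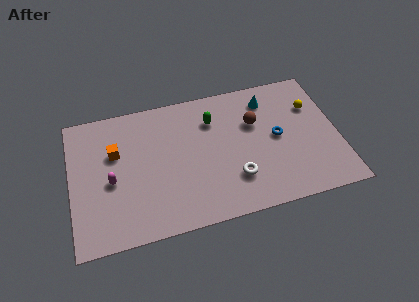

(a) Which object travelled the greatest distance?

the blue torus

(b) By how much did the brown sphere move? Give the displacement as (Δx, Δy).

(-1.4, -1.8)

From the two frames, the brown sphere sits at roughly (11.2, 7.3) before and (9.8, 5.5) after.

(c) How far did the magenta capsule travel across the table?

1.6

The magenta capsule moved from about (2.7, 2.2) to (2.1, 3.7), a distance of √(0.6² + 1.5²) ≈ 1.6.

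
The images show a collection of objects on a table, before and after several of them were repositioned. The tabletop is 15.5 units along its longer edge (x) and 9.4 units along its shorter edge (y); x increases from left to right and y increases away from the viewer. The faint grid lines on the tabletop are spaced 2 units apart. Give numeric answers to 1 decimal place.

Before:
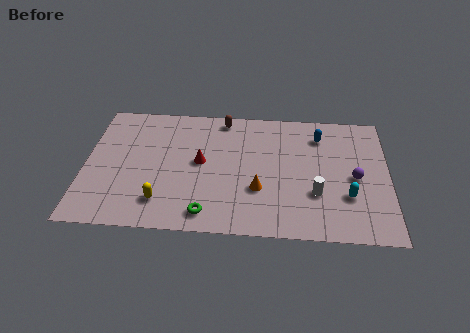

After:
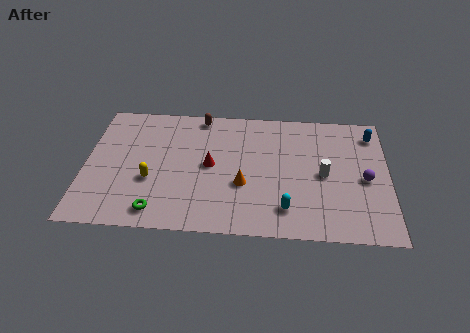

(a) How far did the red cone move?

0.5

The red cone was near (5.9, 5.0) before and (6.4, 4.8) after, so it travelled √(0.5² + 0.2²) ≈ 0.5 units.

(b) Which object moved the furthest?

the cyan capsule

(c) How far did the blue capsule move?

2.7

The blue capsule moved from about (12.0, 7.4) to (14.7, 7.7), a distance of √(2.7² + 0.3²) ≈ 2.7.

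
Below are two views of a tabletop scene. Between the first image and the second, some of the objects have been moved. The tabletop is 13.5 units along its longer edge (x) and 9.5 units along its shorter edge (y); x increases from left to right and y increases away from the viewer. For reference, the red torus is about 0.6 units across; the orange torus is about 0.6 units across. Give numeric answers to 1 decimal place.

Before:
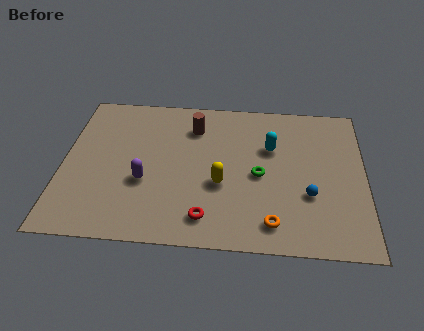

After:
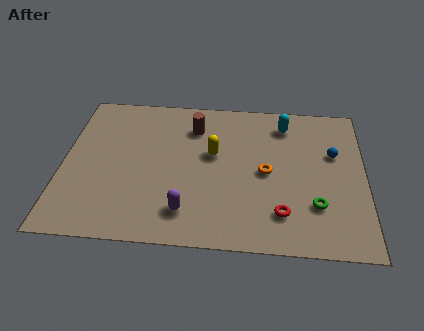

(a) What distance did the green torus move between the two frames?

3.0

The green torus was near (8.8, 4.4) before and (11.3, 2.7) after, so it travelled √(2.5² + 1.7²) ≈ 3.0 units.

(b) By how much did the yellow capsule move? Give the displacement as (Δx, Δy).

(-0.4, 1.9)

The yellow capsule was at about (7.1, 3.7) and moved to about (6.7, 5.6).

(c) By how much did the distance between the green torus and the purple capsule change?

+0.6

They were about 5.2 units apart before and 5.8 after — 0.6 units further apart.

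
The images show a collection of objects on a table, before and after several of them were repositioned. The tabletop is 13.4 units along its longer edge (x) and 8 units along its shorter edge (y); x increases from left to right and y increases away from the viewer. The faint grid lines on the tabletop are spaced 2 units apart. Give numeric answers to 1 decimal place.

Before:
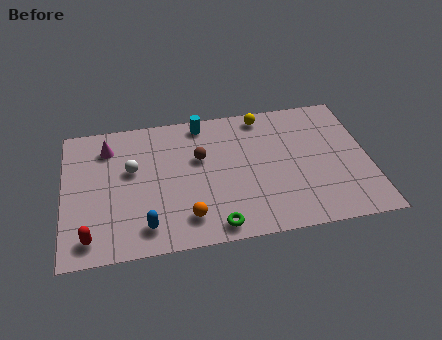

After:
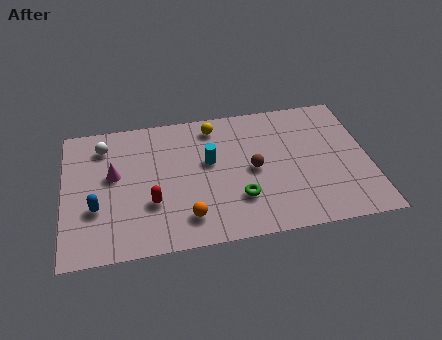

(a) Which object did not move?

the orange sphere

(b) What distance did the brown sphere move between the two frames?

2.5

The brown sphere was near (6.0, 5.0) before and (8.3, 3.9) after, so it travelled √(2.3² + 1.1²) ≈ 2.5 units.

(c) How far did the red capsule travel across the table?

3.1

From (1.1, 1.2) to (3.8, 2.7), the red capsule covered √(2.7² + 1.5²) ≈ 3.1 units.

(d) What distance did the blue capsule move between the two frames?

2.5

The blue capsule was near (3.5, 1.4) before and (1.4, 2.8) after, so it travelled √(2.1² + 1.4²) ≈ 2.5 units.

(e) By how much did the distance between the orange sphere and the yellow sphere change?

-1.2

Before: roughly 6.6 units apart; after: 5.4. That's 1.2 units closer together.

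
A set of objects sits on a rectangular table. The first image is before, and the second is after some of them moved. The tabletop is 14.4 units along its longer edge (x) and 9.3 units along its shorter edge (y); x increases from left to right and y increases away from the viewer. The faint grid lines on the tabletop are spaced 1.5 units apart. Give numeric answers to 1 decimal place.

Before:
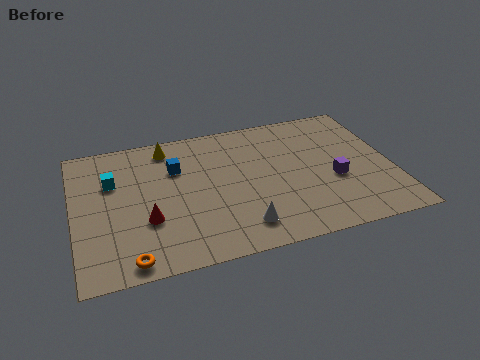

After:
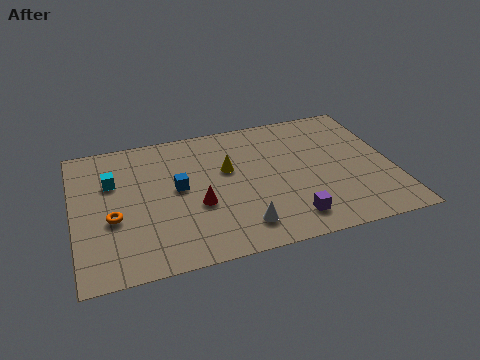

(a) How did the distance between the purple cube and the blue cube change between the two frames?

-1.6

They were about 7.5 units apart before and 5.9 after — 1.6 units closer together.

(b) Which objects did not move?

the white cone and the cyan cube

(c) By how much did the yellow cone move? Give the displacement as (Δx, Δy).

(2.6, -2.3)

From the two frames, the yellow cone sits at roughly (4.4, 8.0) before and (7.0, 5.7) after.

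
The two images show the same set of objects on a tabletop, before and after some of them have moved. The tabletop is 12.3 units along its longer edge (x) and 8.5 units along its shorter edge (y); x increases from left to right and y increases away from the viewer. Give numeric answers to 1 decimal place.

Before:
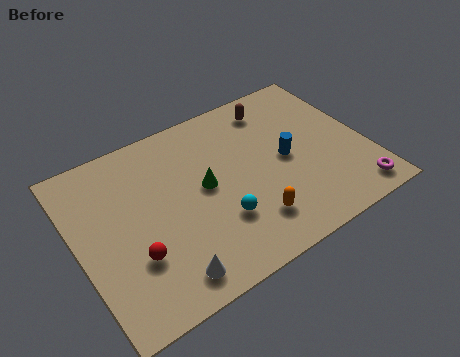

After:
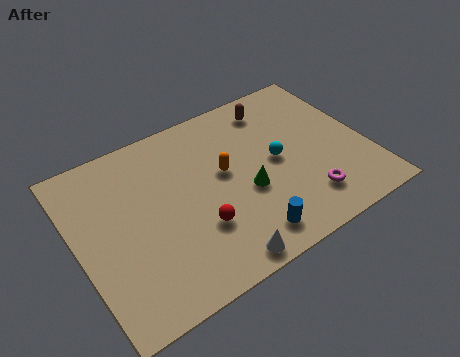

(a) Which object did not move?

the brown capsule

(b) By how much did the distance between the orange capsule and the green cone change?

-1.4

Before: roughly 3.0 units apart; after: 1.6. That's 1.4 units closer together.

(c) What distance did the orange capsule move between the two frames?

3.0

From (6.9, 1.9) to (6.3, 4.8), the orange capsule covered √(0.6² + 2.9²) ≈ 3.0 units.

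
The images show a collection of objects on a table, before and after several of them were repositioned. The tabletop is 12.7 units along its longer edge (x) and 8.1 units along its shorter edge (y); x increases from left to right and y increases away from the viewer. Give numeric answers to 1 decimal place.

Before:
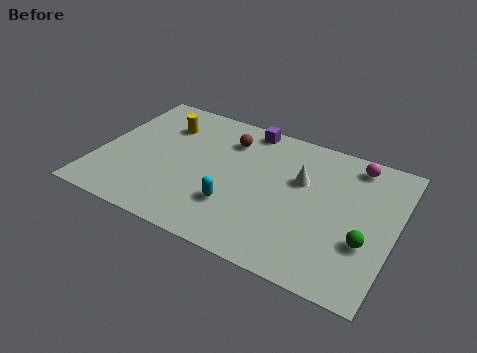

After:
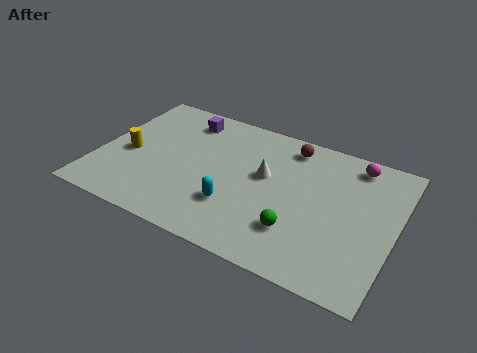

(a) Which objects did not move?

the magenta sphere and the cyan capsule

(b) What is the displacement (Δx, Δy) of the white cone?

(-1.5, -0.4)

The white cone was at about (8.6, 5.1) and moved to about (7.1, 4.7).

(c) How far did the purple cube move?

2.8

The purple cube moved from about (6.0, 7.3) to (3.3, 6.7), a distance of √(2.7² + 0.6²) ≈ 2.8.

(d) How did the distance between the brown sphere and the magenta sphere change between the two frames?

-2.7

The distance was about 5.5 in the first image and 2.8 in the second, so they moved 2.7 units closer together.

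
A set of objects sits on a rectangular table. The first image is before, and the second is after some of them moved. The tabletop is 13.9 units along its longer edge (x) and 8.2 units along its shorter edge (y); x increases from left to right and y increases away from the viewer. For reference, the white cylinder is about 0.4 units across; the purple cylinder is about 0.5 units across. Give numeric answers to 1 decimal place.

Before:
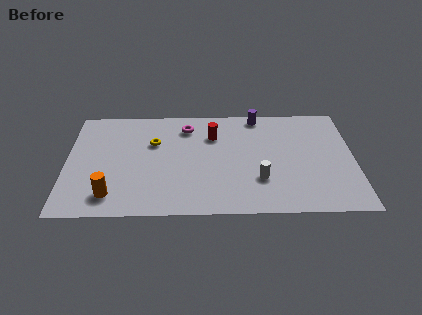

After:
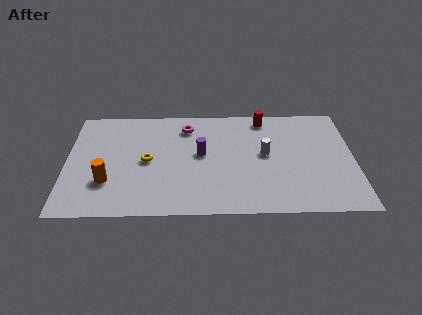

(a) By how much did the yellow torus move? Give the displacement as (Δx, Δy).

(-0.3, -1.4)

The yellow torus started near (4.2, 5.4) and ended near (3.9, 4.0).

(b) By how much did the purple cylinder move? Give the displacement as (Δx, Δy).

(-2.8, -2.9)

The purple cylinder started near (9.3, 7.4) and ended near (6.5, 4.5).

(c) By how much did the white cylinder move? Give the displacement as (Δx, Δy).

(0.3, 1.9)

From the two frames, the white cylinder sits at roughly (9.3, 2.5) before and (9.6, 4.4) after.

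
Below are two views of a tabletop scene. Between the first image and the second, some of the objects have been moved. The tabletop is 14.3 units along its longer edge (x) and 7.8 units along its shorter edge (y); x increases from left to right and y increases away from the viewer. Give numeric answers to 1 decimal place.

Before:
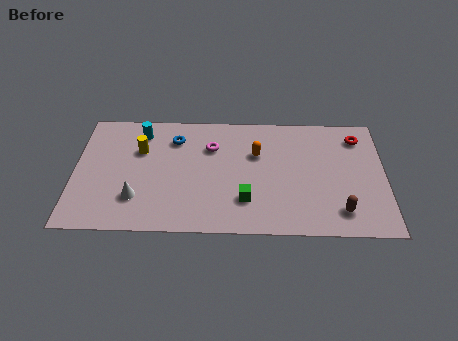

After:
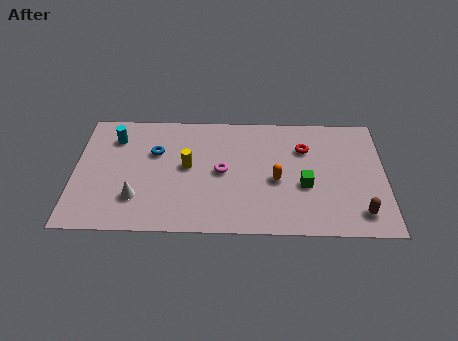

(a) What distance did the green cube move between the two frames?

2.9

From (7.9, 2.1) to (10.6, 3.1), the green cube covered √(2.7² + 1.0²) ≈ 2.9 units.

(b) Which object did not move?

the white cone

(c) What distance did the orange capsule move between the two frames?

1.9

The orange capsule moved from about (8.4, 5.1) to (9.3, 3.4), a distance of √(0.9² + 1.7²) ≈ 1.9.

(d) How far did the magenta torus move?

1.7

From (6.3, 5.5) to (6.8, 3.9), the magenta torus covered √(0.5² + 1.6²) ≈ 1.7 units.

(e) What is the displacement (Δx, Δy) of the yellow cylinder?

(2.2, -1.0)

From the two frames, the yellow cylinder sits at roughly (3.0, 5.2) before and (5.2, 4.2) after.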